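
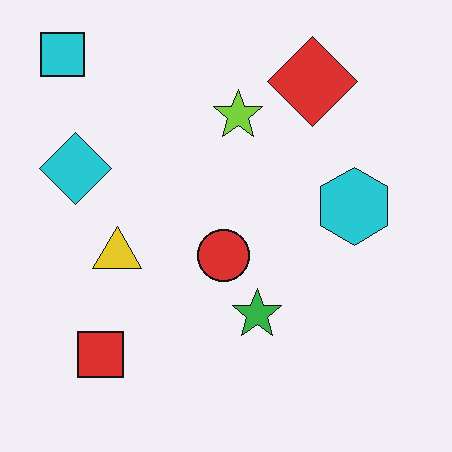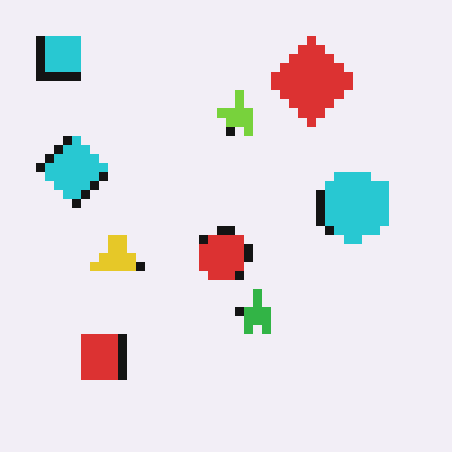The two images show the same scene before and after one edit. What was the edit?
The transformation is: coarsely pixelated.

Shapes are reduced to large square blocks; fine edges and outlines are lost — a downscale-then-upscale (mosaic) effect.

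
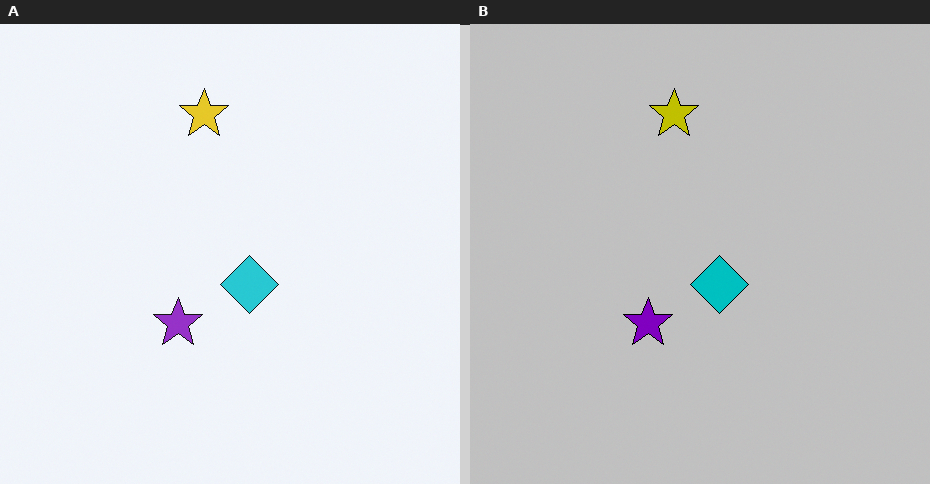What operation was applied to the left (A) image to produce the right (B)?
The image was aggressively posterized.

Each flat color has snapped to a coarser quantized level — most visibly, the near-white background has dropped to a flat grey.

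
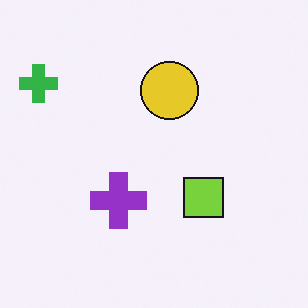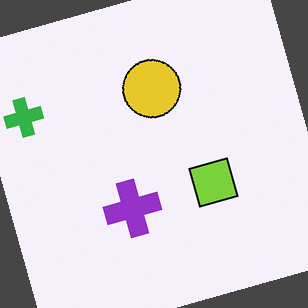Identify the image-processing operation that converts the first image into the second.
The transformation is: rotated counter-clockwise by a clearly visible amount.

Every shape is tilted by the same angle and the image corners show triangular fill wedges — a whole-image rotation by a non-right angle.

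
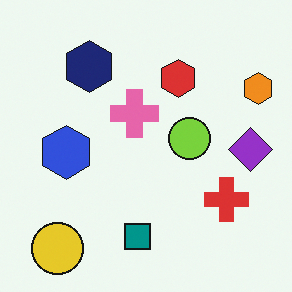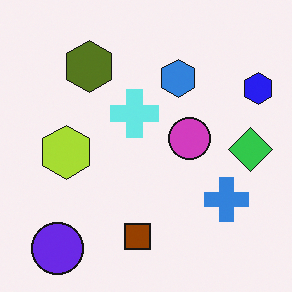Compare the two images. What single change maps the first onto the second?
It was hue-shifted through roughly half the color wheel.

Every shape's color has rotated by the same amount around the hue wheel — a uniform hue shift.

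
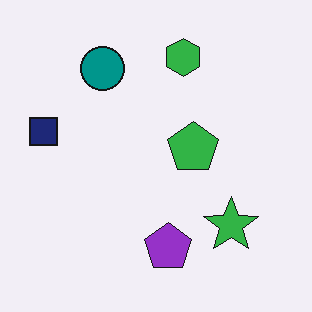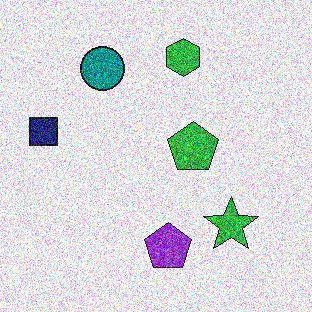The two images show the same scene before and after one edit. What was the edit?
It was degraded with heavy additive noise.

Random speckle covers the whole image, including the flat background.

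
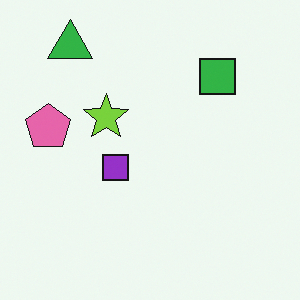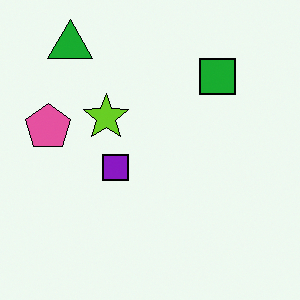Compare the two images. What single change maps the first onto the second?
Given slightly increased contrast.

Tones are pushed away from mid-grey across the whole image — a global contrast change.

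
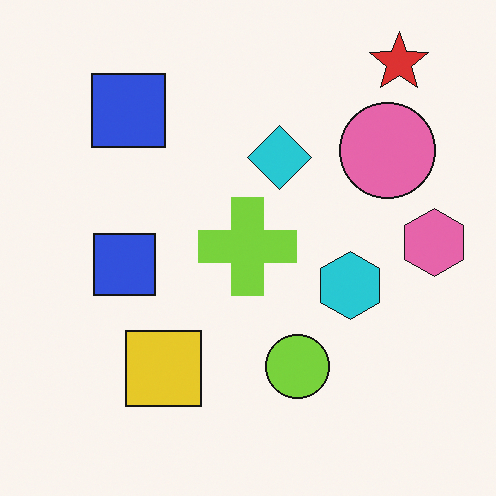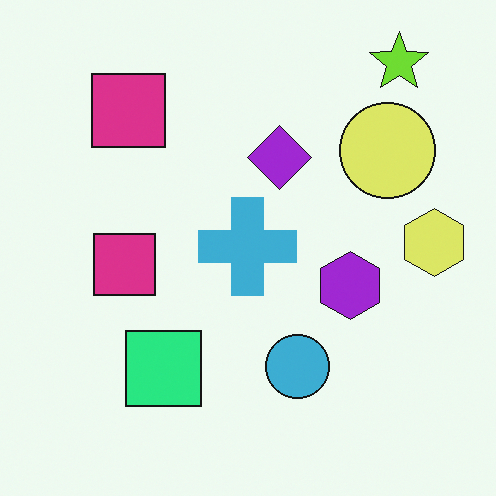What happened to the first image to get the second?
This is the original image hue-shifted through roughly a third of the color wheel.

Every shape's color has rotated by the same amount around the hue wheel — a uniform hue shift.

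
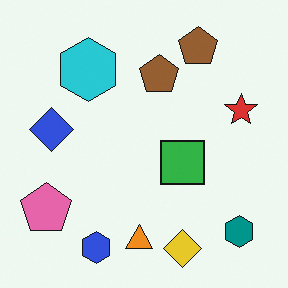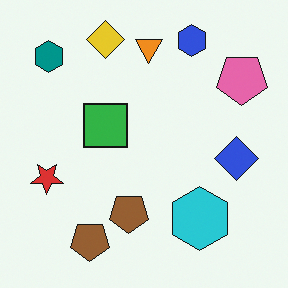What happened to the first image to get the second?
This is the original image rotated 180°.

The teal hexagon sits in the bottom-right of the first image and the top-left of the second — consistent with a whole-image 180° rotation.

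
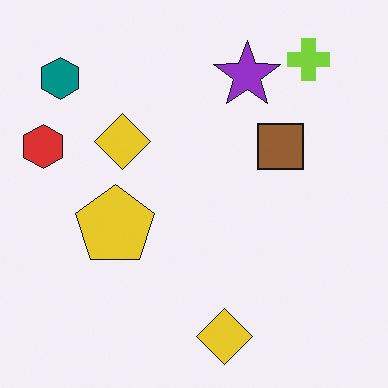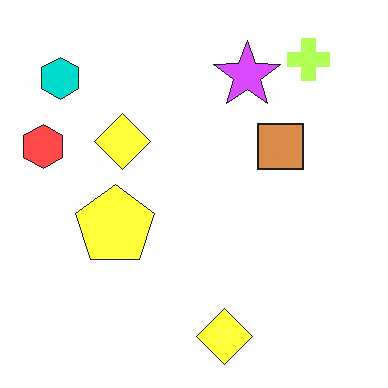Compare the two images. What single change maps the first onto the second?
It was noticeably brightened.

Every pixel — background and shapes alike — is uniformly brightened.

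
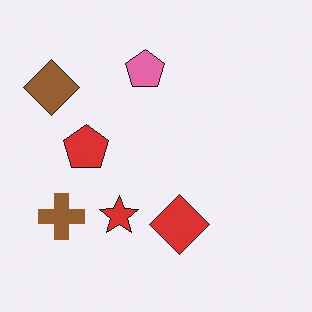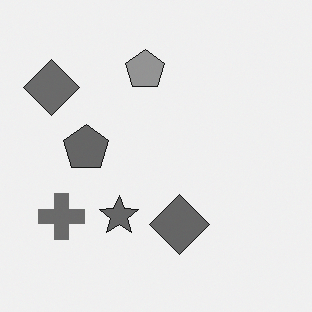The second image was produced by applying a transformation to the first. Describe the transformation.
The second image is the first converted to grayscale.

All color is removed — every shape is now a shade of grey.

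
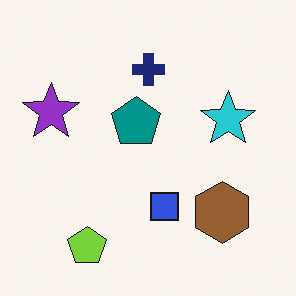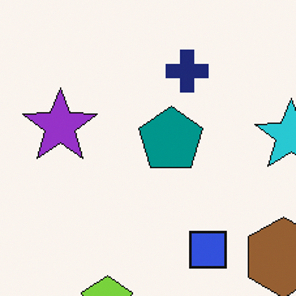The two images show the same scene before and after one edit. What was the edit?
The image was cropped slightly and scaled back up.

The visible shapes are larger and the field of view is narrower; shapes near the original edges may be partly or wholly outside the frame — a crop-and-rescale.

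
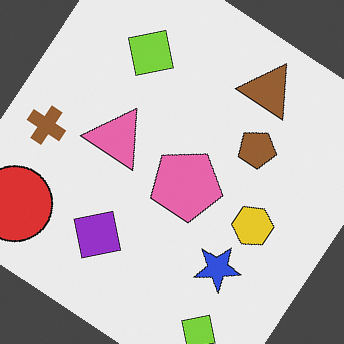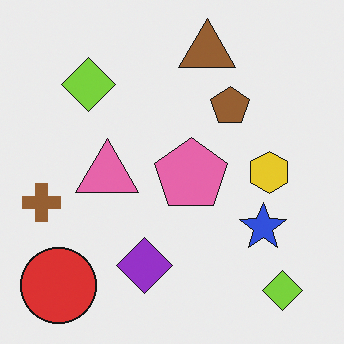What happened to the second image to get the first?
Rotated clockwise by a large amount — several tens of degrees.

Every shape is tilted by the same angle and the image corners show triangular fill wedges — a whole-image rotation by a non-right angle.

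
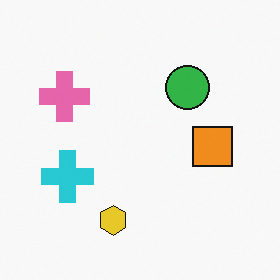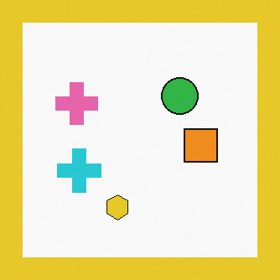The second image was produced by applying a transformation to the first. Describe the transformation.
This is the original image framed with a yellow border.

A solid yellow frame runs around the edge of the second image, with the content slightly shrunk inside it.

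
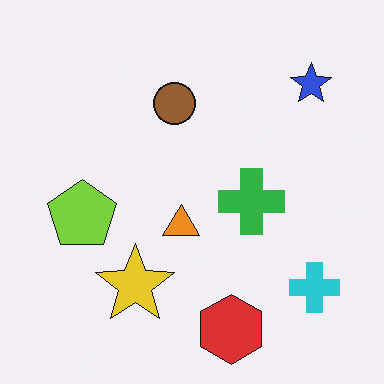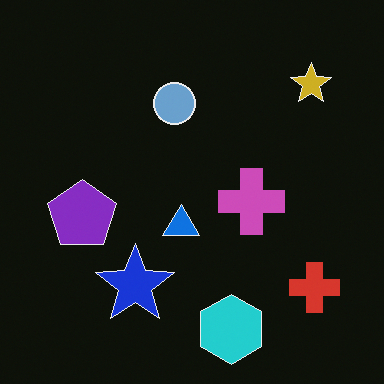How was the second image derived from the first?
The transformation is: color-inverted (negative).

The light background has become dark and every shape's color is its complement — a photographic negative.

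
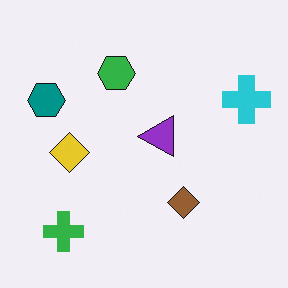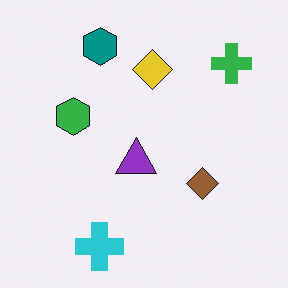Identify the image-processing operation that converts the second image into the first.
The image was transposed (reflected across the top-left ↔ bottom-right diagonal).

Shapes have swapped their row and column positions — what was in the top-right is now in the bottom-left — a diagonal reflection.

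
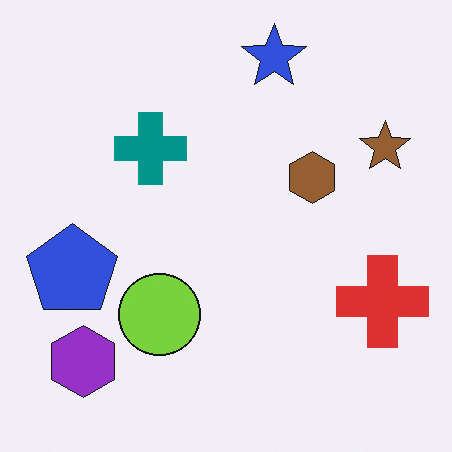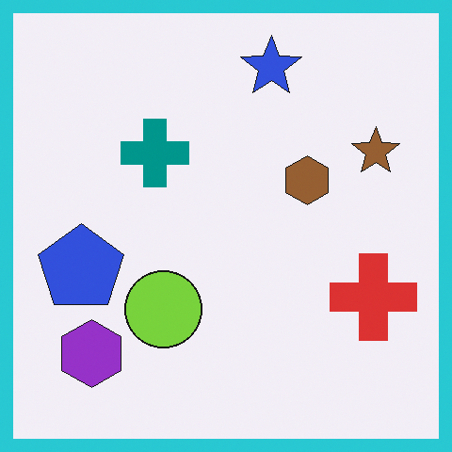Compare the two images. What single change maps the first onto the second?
The image was framed with a cyan border.

A solid cyan frame runs around the edge of the second image, with the content slightly shrunk inside it.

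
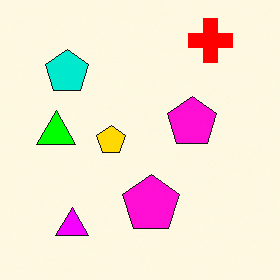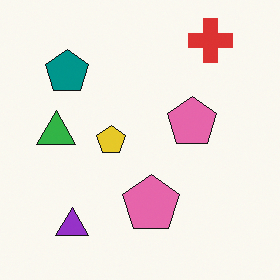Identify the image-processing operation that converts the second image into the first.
Heavily oversaturated.

All colors are more vivid — a global saturation change.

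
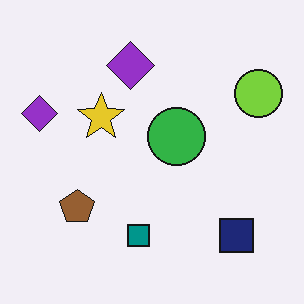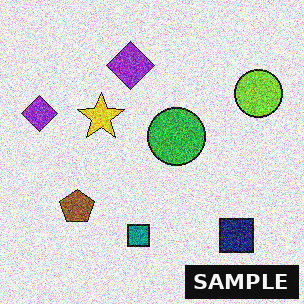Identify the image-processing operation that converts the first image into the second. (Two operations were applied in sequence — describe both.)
Degraded with strong gaussian noise, then watermarked with the text "SAMPLE" in the lower-right corner.

Random speckle covers the whole image, including the flat background. A dark label reading "SAMPLE" appears in the lower-right corner.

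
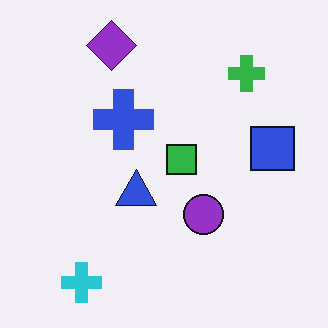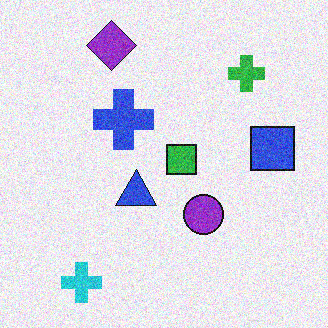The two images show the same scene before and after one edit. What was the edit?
It was degraded with moderate additive noise.

Random speckle covers the whole image, including the flat background.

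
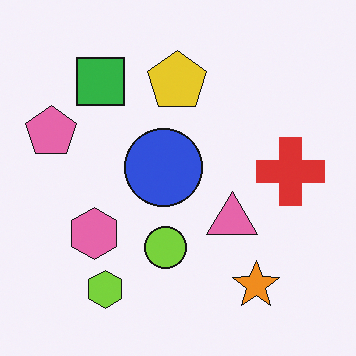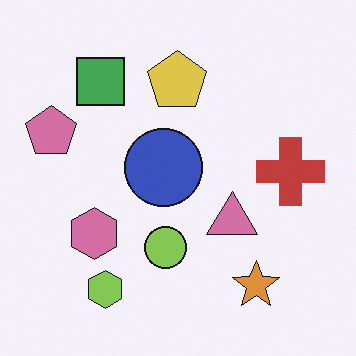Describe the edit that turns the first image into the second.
The transformation is: slightly desaturated.

All colors are more muted and greyish — a global saturation change.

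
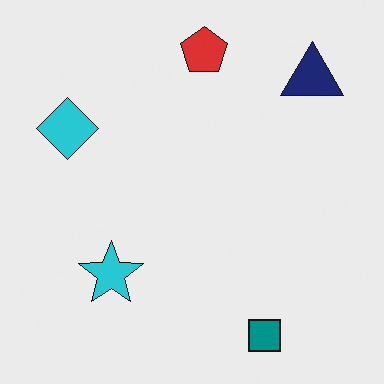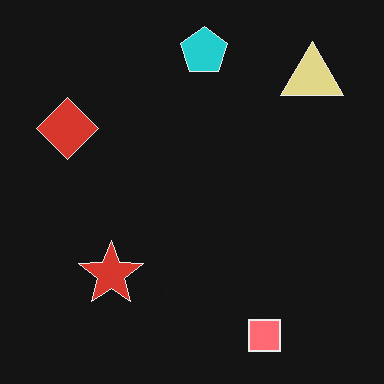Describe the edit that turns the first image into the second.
It was color-inverted (negative).

The light background has become dark and every shape's color is its complement — a photographic negative.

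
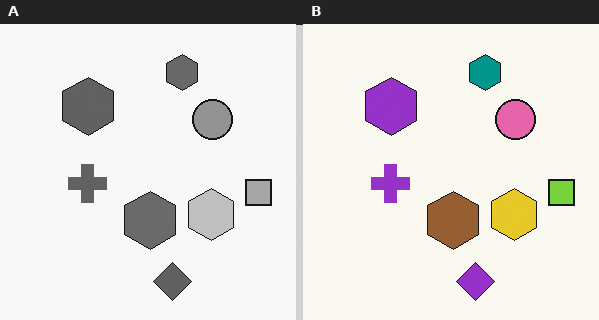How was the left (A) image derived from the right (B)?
The left (A) image is the right (B) converted to grayscale.

All color is removed — every shape is now a shade of grey.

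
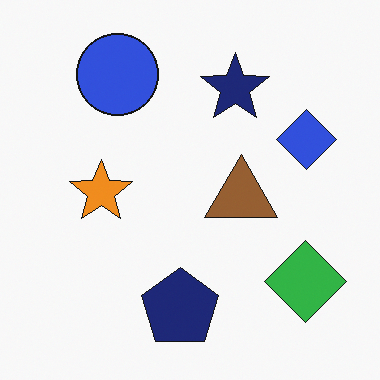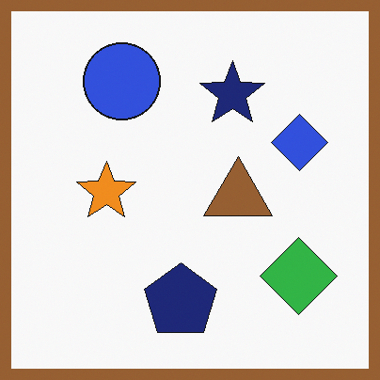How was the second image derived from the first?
The second image is the first framed with a brown border.

A solid brown frame runs around the edge of the second image, with the content slightly shrunk inside it.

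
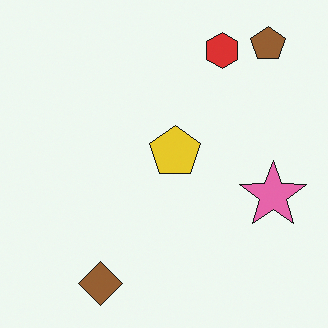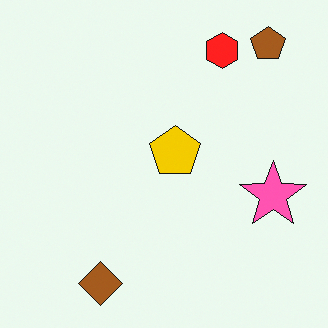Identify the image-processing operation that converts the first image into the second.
The second image is the first slightly oversaturated.

All colors are more vivid — a global saturation change.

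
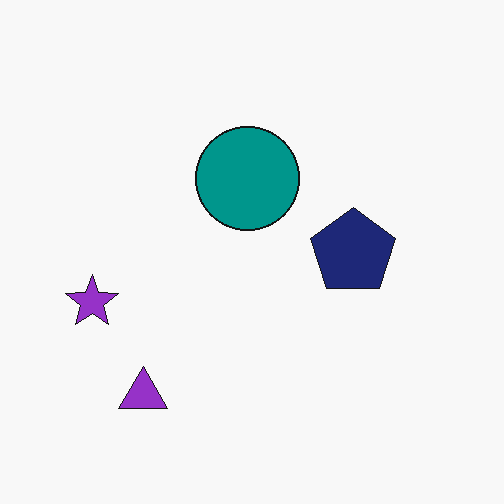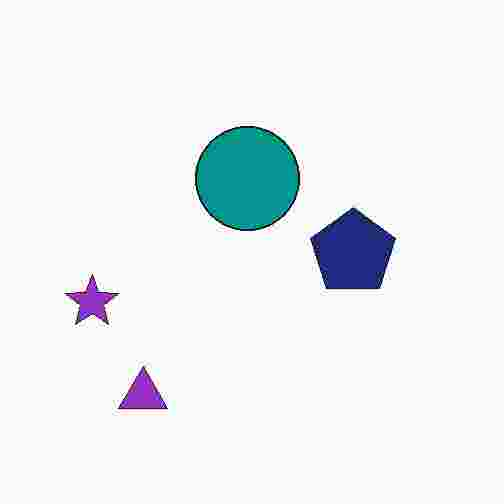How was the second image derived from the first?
Heavily JPEG-compressed with obvious blocking artifacts.

Blocky 8×8 compression artifacts appear around shape edges and the flat background shows ringing — characteristic JPEG degradation.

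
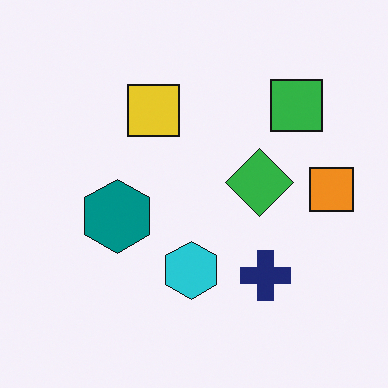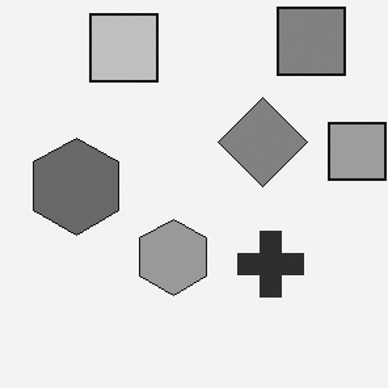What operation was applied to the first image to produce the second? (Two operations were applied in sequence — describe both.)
The image was converted to grayscale, then cropped slightly and scaled back up.

All color is removed — every shape is now a shade of grey. The visible shapes are larger and the field of view is narrower; shapes near the original edges may be partly or wholly outside the frame — a crop-and-rescale.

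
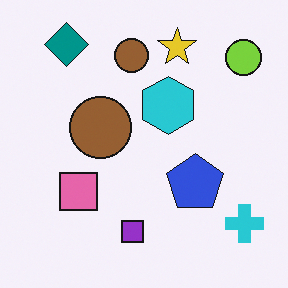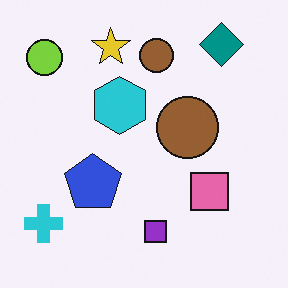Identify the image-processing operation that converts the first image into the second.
The second image is the first flipped horizontally (left ↔ right).

The cyan cross is in the bottom-right of the first image and the bottom-left of the second — shapes on opposite sides of the vertical midline have swapped in a mirror flip.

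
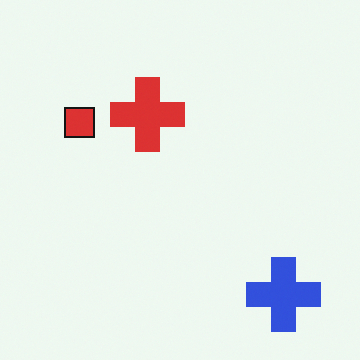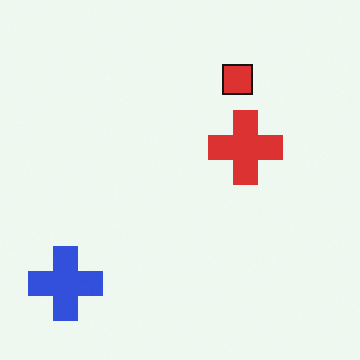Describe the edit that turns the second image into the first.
It was rotated 90° counter-clockwise.

The blue cross sits in the bottom-left of the second image and the bottom-right of the first — consistent with a whole-image 90° counter-clockwise rotation.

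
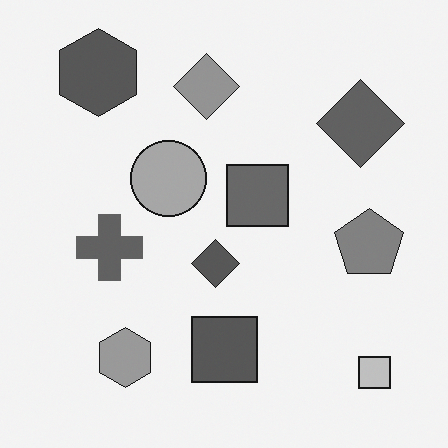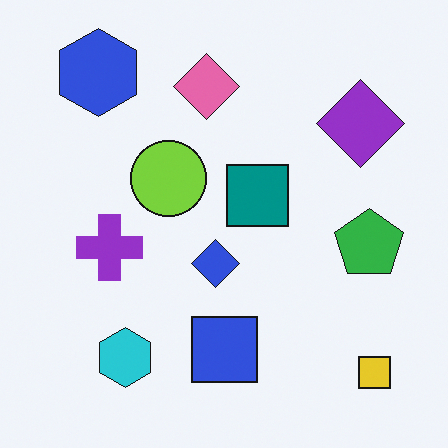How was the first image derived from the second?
Converted to grayscale.

All color is removed — every shape is now a shade of grey.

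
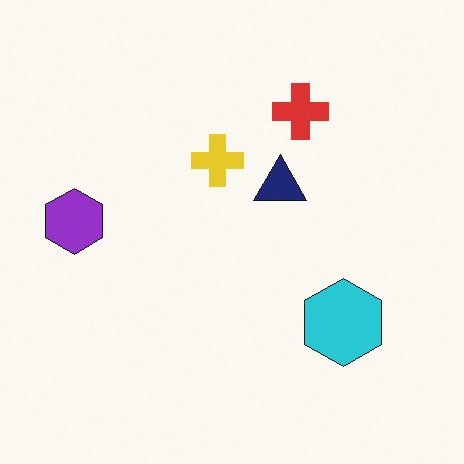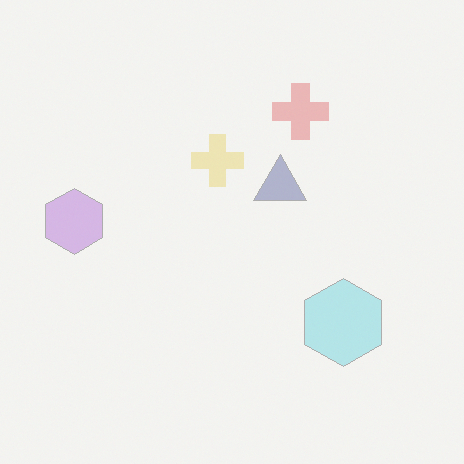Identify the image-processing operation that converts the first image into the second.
It was washed out (contrast reduced).

Tones are pushed toward mid-grey across the whole image — a global contrast change.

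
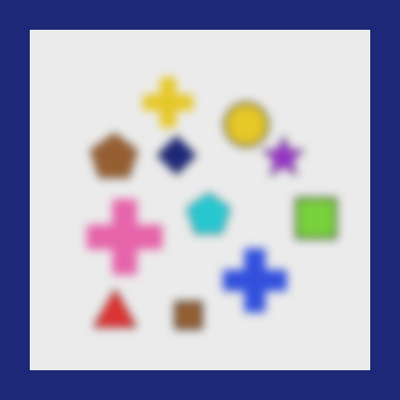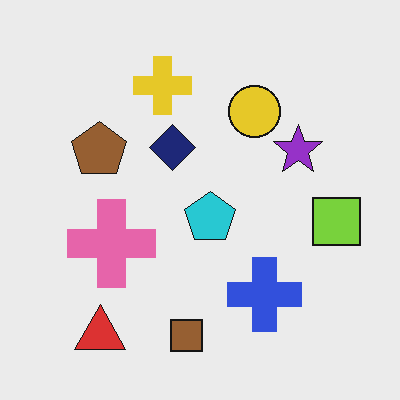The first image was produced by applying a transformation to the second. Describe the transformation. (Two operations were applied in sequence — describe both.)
The image was strongly gaussian-blurred, then framed with a navy border.

Shape edges and outlines are uniformly softened across the whole image. A solid navy frame runs around the edge of the first image, with the content slightly shrunk inside it.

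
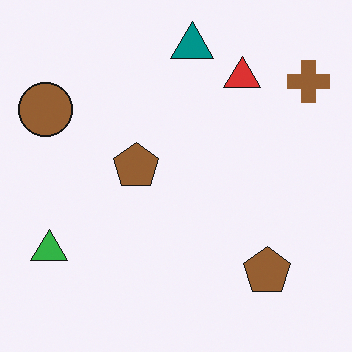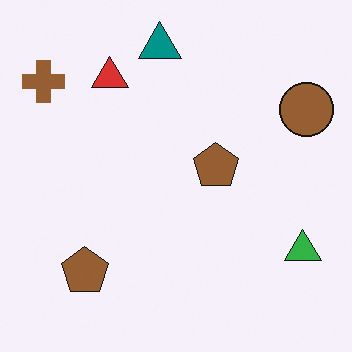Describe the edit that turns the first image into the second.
The second image is the first flipped horizontally (left ↔ right).

The brown cross is in the top-right of the first image and the top-left of the second — shapes on opposite sides of the vertical midline have swapped in a mirror flip.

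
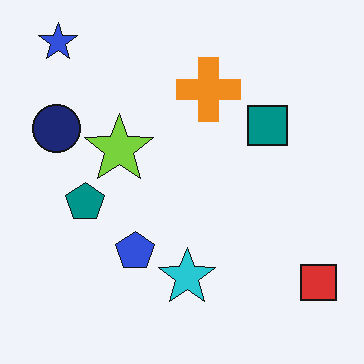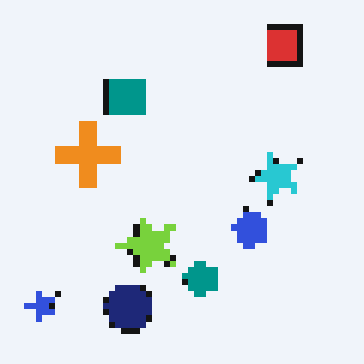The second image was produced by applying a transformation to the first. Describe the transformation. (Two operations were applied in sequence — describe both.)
The transformation is: pixelated into visible square blocks, then rotated 90° counter-clockwise.

Shapes are reduced to large square blocks; fine edges and outlines are lost — a downscale-then-upscale (mosaic) effect. The blue star sits in the top-left of the first image and the bottom-left of the second — consistent with a whole-image 90° counter-clockwise rotation.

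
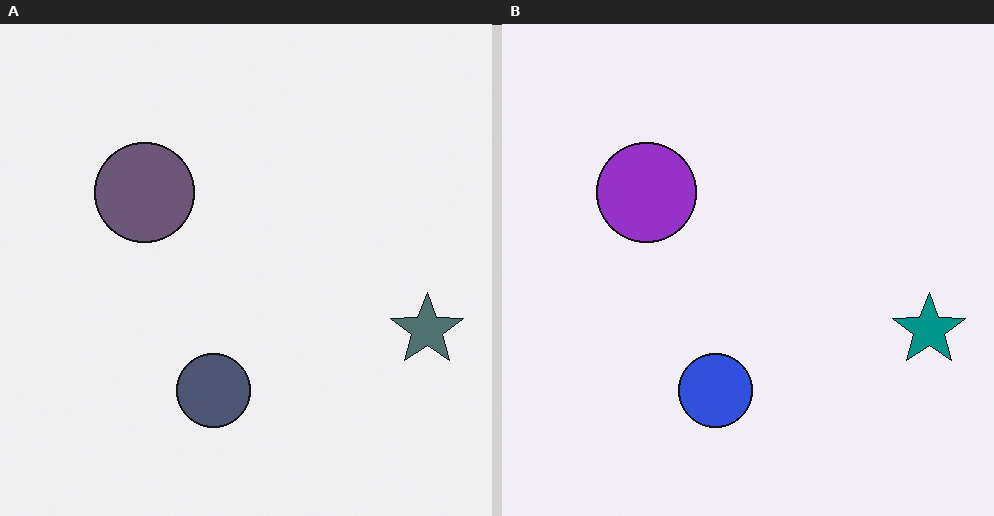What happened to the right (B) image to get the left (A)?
This is the original image heavily desaturated.

All colors are more muted and greyish — a global saturation change.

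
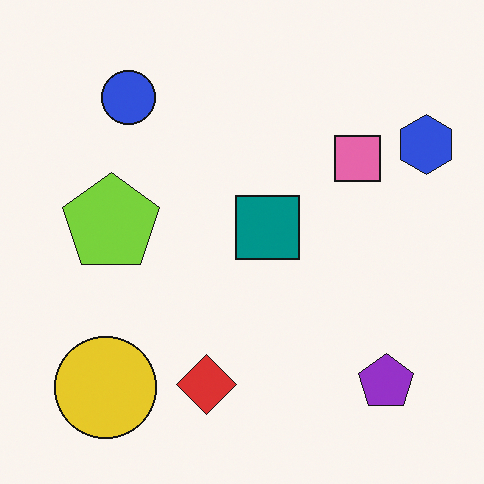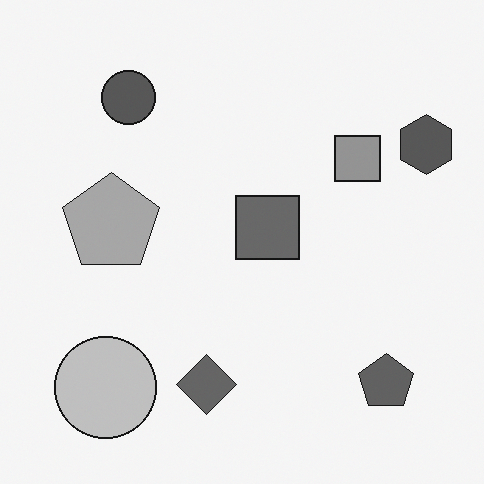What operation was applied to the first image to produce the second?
The second image is the first converted to grayscale.

All color is removed — every shape is now a shade of grey.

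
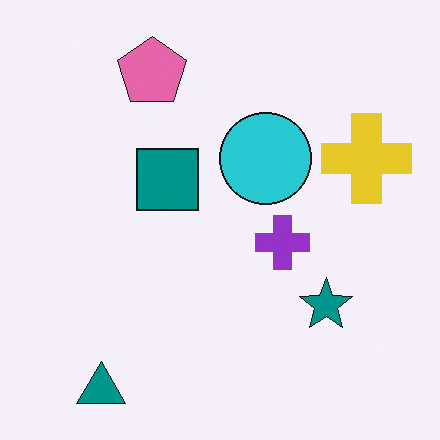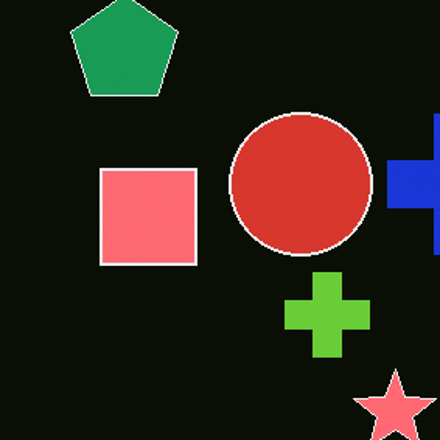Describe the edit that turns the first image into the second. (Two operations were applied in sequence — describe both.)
It was cropped to a modestly smaller region and rescaled, then color-inverted (negative).

The visible shapes are larger and the field of view is narrower; shapes near the original edges may be partly or wholly outside the frame — a crop-and-rescale. The light background has become dark and every shape's color is its complement — a photographic negative.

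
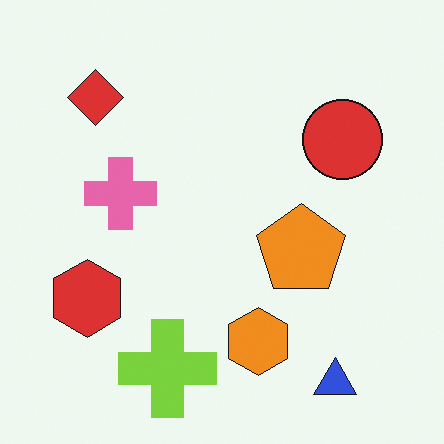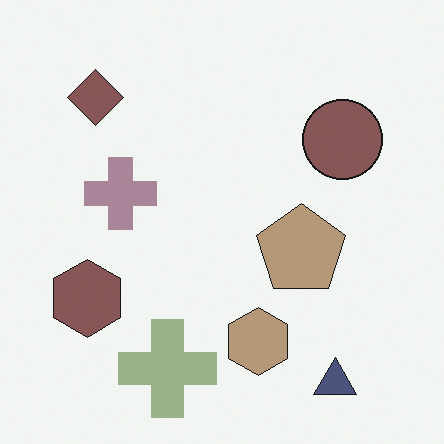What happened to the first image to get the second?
It was made much more muted (saturation change).

All colors are more muted and greyish — a global saturation change.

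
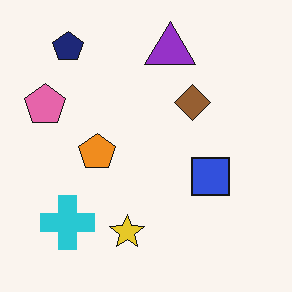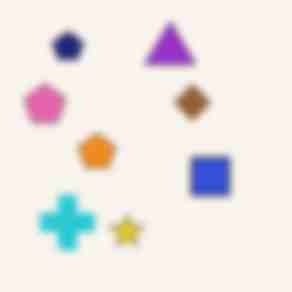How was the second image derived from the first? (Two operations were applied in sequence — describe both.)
The image was noticeably gaussian-blurred, then heavily JPEG-compressed with obvious blocking artifacts.

Shape edges and outlines are uniformly softened across the whole image. Blocky 8×8 compression artifacts appear around shape edges and the flat background shows ringing — characteristic JPEG degradation.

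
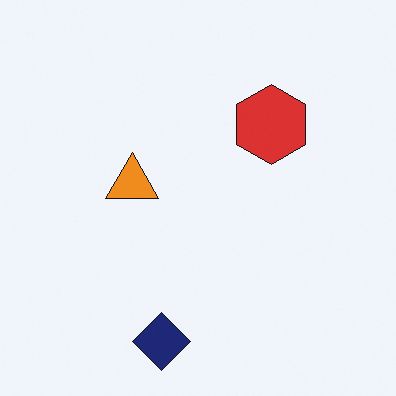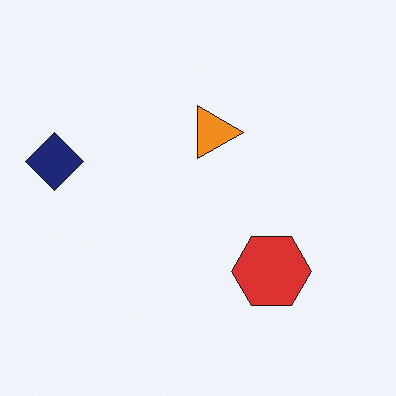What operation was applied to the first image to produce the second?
Rotated 90° clockwise.

The navy diamond sits in the bottom of the first image and the left of the second — consistent with a whole-image 90° clockwise rotation.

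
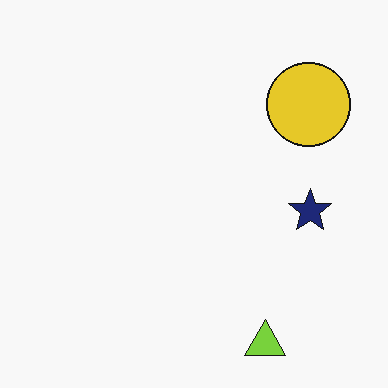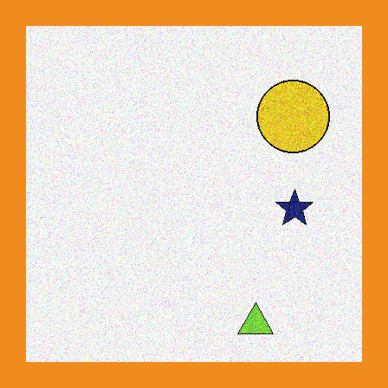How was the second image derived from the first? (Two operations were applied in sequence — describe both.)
The image was degraded with visible gaussian noise, then framed with a orange border.

Random speckle covers the whole image, including the flat background. A solid orange frame runs around the edge of the second image, with the content slightly shrunk inside it.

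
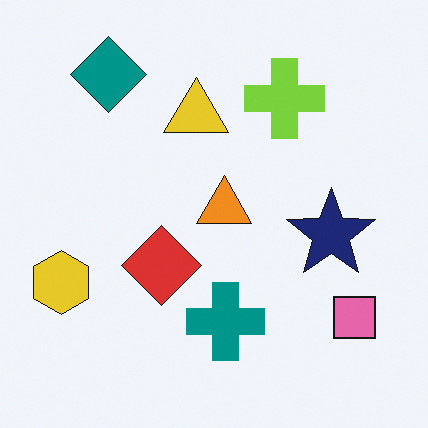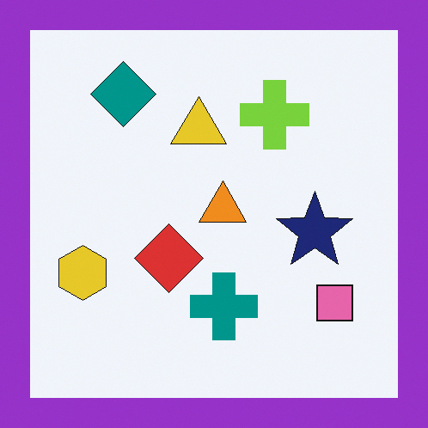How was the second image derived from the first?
Framed with a purple border.

A solid purple frame runs around the edge of the second image, with the content slightly shrunk inside it.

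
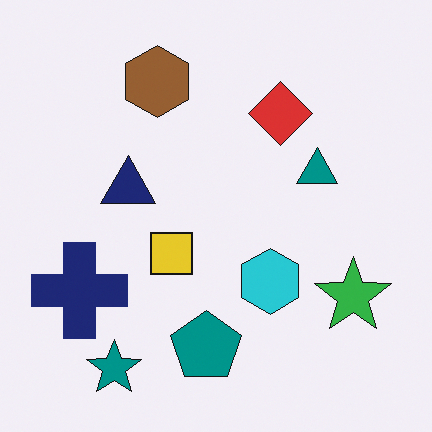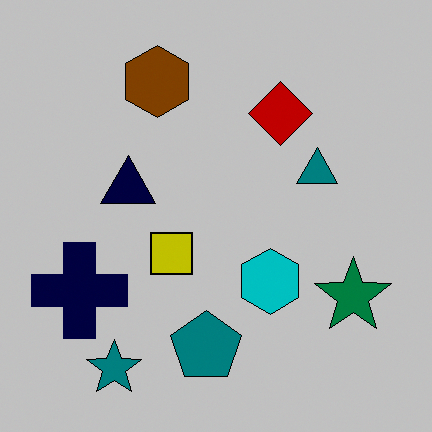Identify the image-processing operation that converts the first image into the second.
The image was aggressively posterized.

Each flat color has snapped to a coarser quantized level — most visibly, the near-white background has dropped to a flat grey.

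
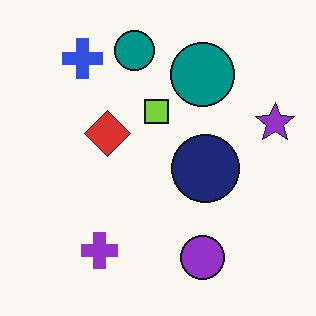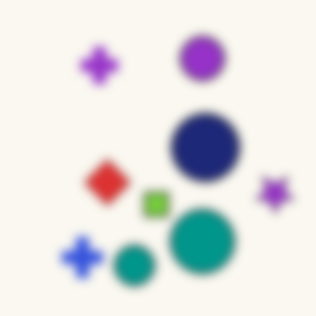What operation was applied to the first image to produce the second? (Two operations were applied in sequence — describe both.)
Strongly gaussian-blurred, then flipped vertically (top ↔ bottom).

Shape edges and outlines are uniformly softened across the whole image. The blue cross is in the top-left of the first image and the bottom-left of the second — shapes on opposite sides of the horizontal midline have swapped in a mirror flip.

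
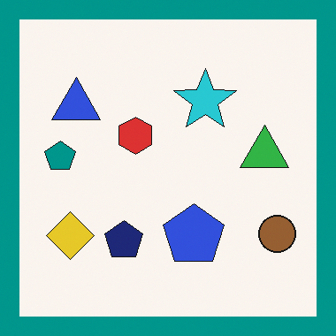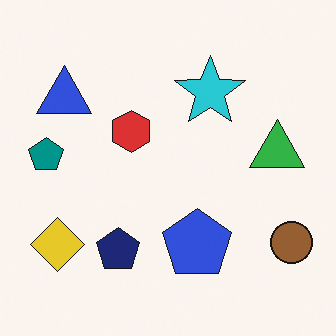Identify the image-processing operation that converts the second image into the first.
This is the original image framed with a teal border.

A solid teal frame runs around the edge of the first image, with the content slightly shrunk inside it.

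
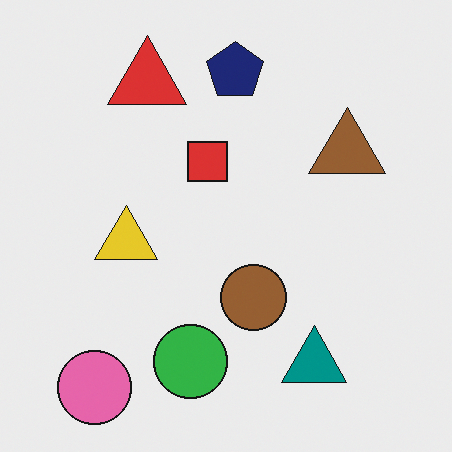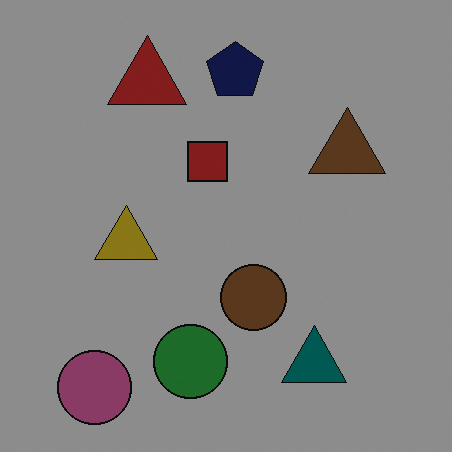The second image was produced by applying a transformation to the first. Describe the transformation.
It was substantially darkened.

Every pixel — background and shapes alike — is uniformly darkened.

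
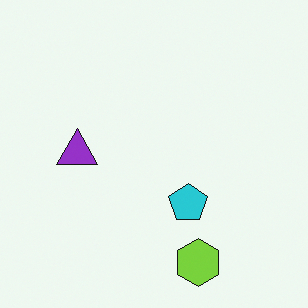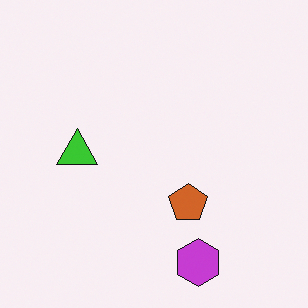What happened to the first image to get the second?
This is the original image hue-shifted by a large amount.

Every shape's color has rotated by the same amount around the hue wheel — a uniform hue shift.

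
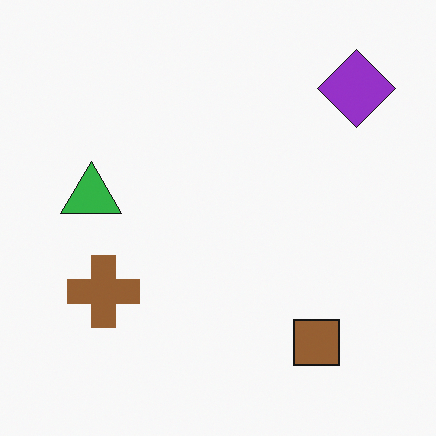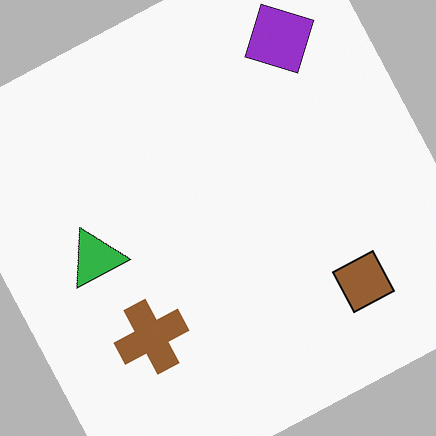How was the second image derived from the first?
The transformation is: rotated counter-clockwise by a moderate amount.

Every shape is tilted by the same angle and the image corners show triangular fill wedges — a whole-image rotation by a non-right angle.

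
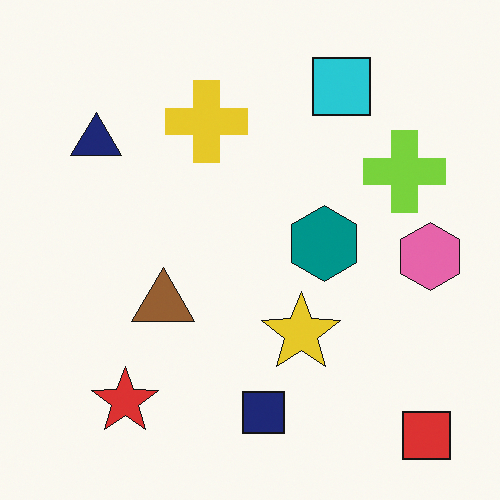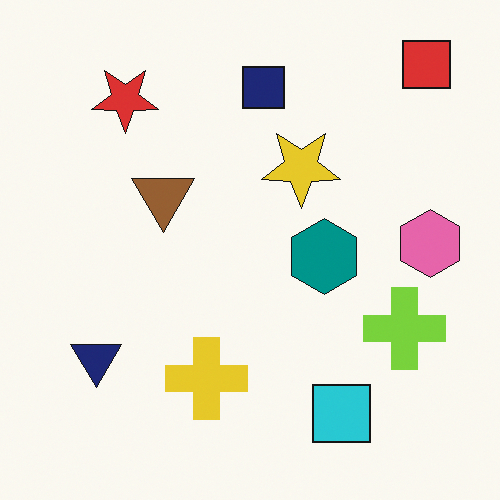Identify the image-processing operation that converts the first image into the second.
The second image is the first flipped vertically (top ↔ bottom).

The red square is in the bottom-right of the first image and the top-right of the second — shapes on opposite sides of the horizontal midline have swapped in a mirror flip.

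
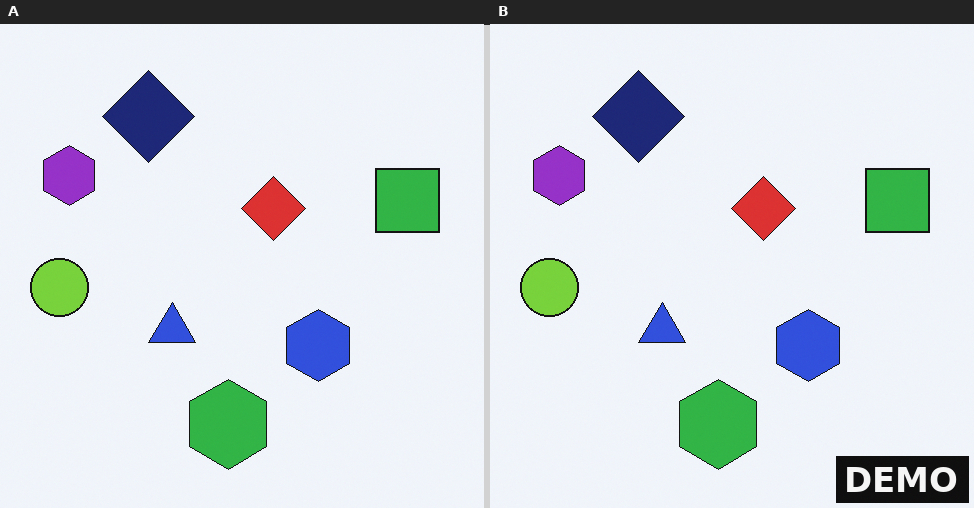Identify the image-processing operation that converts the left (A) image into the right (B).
It was watermarked with the text "DEMO" in the lower-right corner.

A dark label reading "DEMO" appears in the lower-right corner.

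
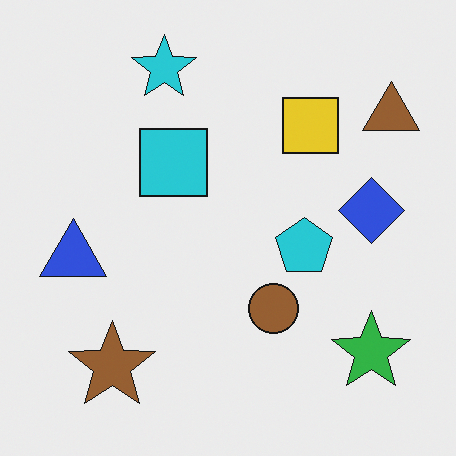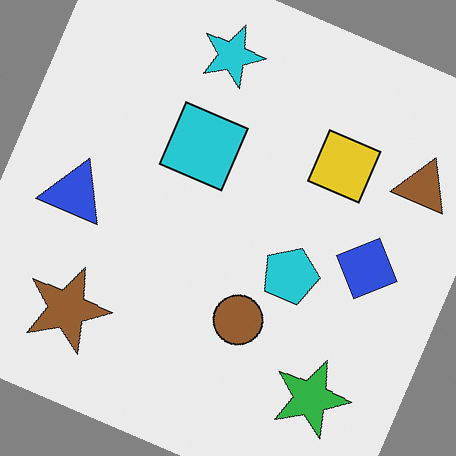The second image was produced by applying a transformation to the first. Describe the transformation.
It was rotated clockwise by a clearly visible amount.

Every shape is tilted by the same angle and the image corners show triangular fill wedges — a whole-image rotation by a non-right angle.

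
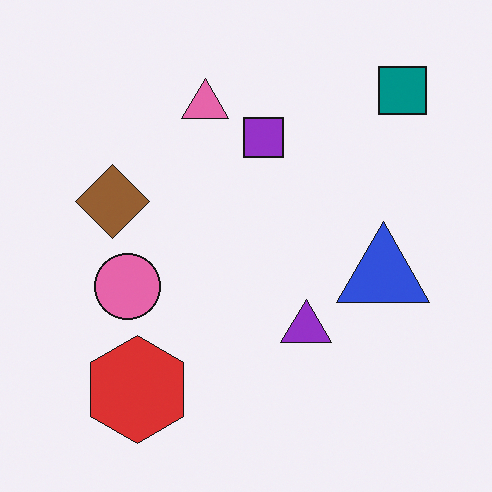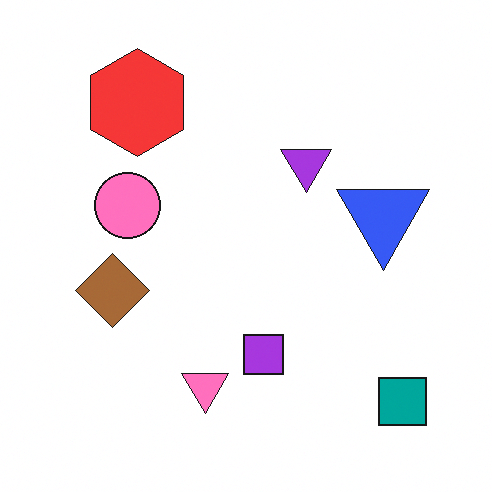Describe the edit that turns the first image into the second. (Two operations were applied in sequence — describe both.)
The second image is the first brightened a little, then flipped vertically (top ↔ bottom).

Every pixel — background and shapes alike — is uniformly brightened. The teal square is in the top-right of the first image and the bottom-right of the second — shapes on opposite sides of the horizontal midline have swapped in a mirror flip.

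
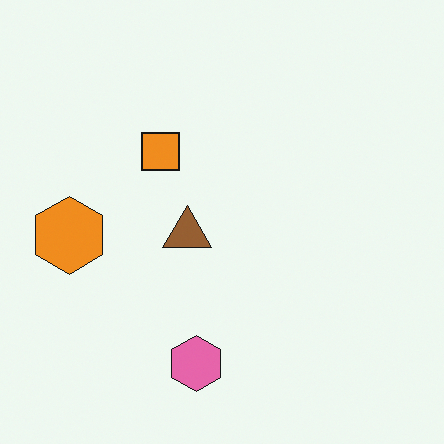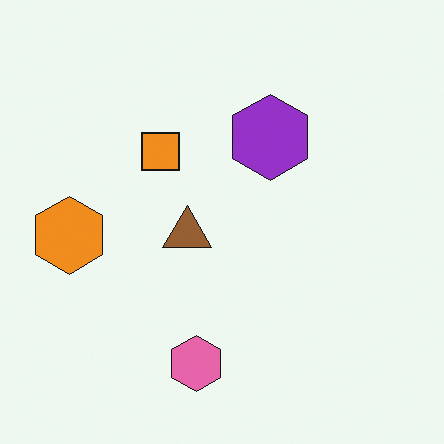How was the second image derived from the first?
The image was overlaid with an additional purple hexagon.

A purple hexagon appears in the second image that is absent from the first.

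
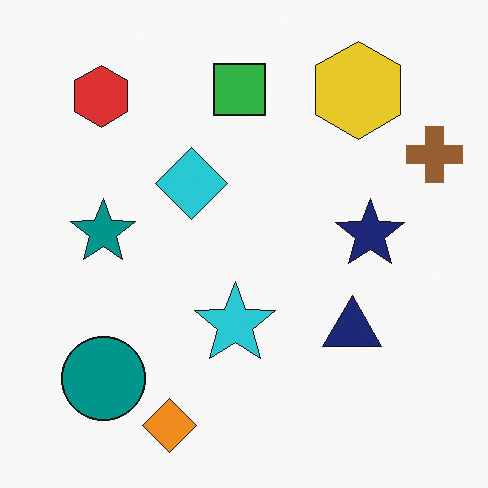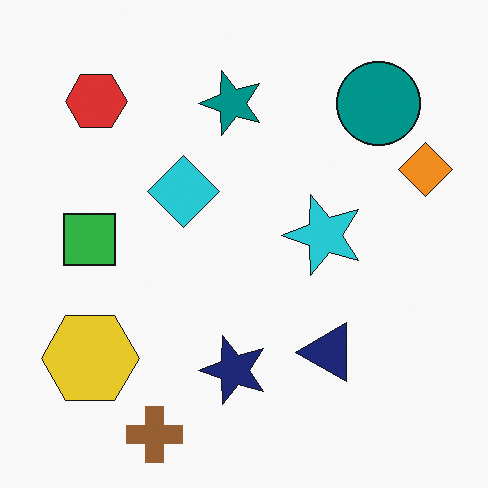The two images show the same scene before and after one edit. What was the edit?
The transformation is: transposed (reflected across the top-left ↔ bottom-right diagonal).

Shapes have swapped their row and column positions — what was in the top-right is now in the bottom-left — a diagonal reflection.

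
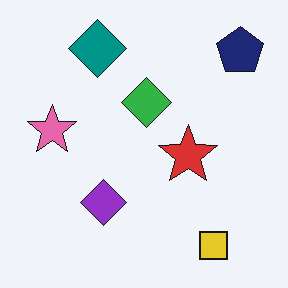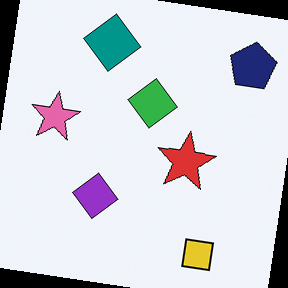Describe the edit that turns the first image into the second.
The transformation is: rotated clockwise by a small amount.

Every shape is tilted by the same angle and the image corners show triangular fill wedges — a whole-image rotation by a non-right angle.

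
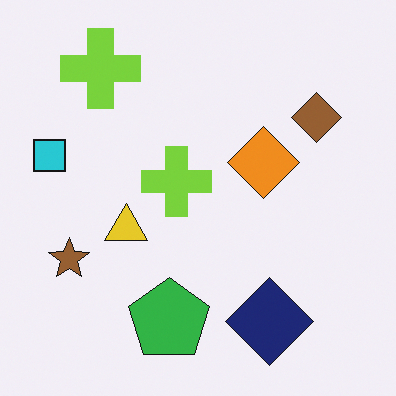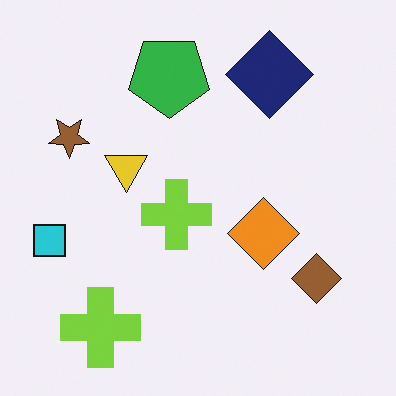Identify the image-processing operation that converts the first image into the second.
This is the original image flipped vertically (top ↔ bottom).

The navy diamond is in the bottom-right of the first image and the top-right of the second — shapes on opposite sides of the horizontal midline have swapped in a mirror flip.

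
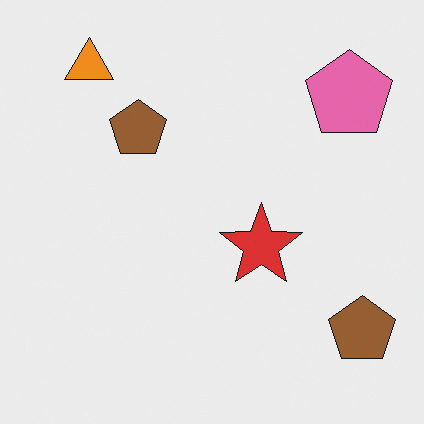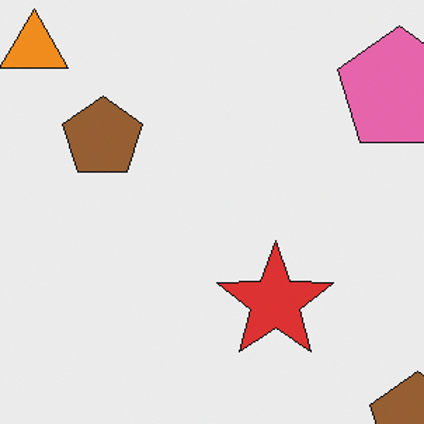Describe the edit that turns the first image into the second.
Cropped to a modestly smaller region and rescaled.

The visible shapes are larger and the field of view is narrower; shapes near the original edges may be partly or wholly outside the frame — a crop-and-rescale.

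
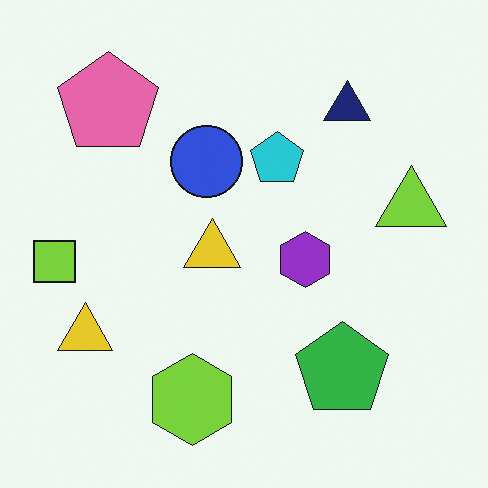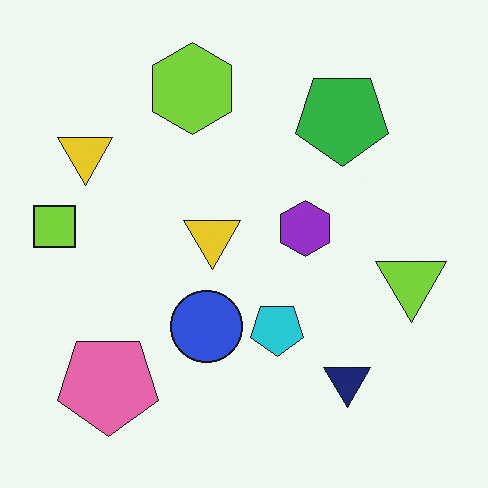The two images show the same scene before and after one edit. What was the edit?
The second image is the first flipped vertically (top ↔ bottom).

The lime hexagon is in the bottom of the first image and the top of the second — shapes on opposite sides of the horizontal midline have swapped in a mirror flip.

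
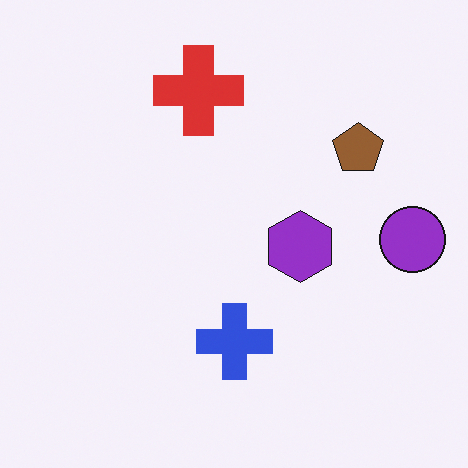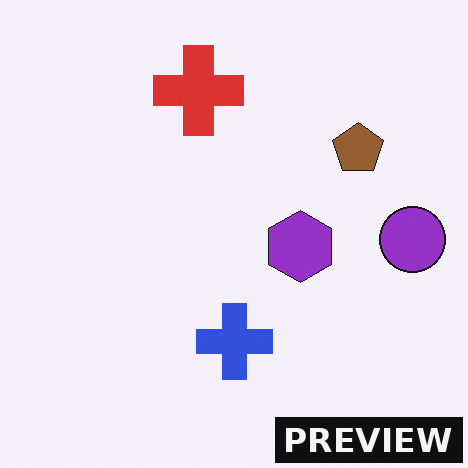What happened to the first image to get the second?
The second image is the first watermarked with the text "PREVIEW" in the lower-right corner.

A dark label reading "PREVIEW" appears in the lower-right corner.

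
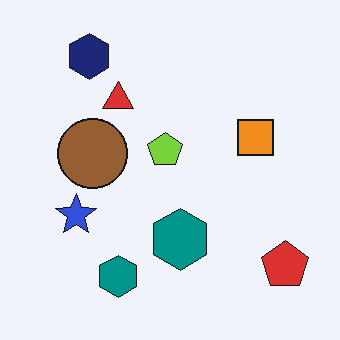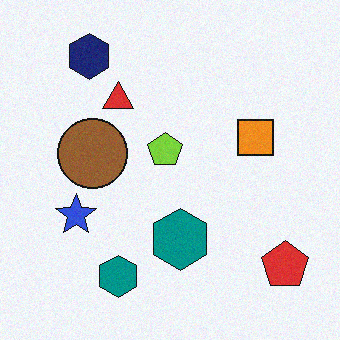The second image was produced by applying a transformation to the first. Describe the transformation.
The transformation is: degraded with light additive noise.

Random speckle covers the whole image, including the flat background.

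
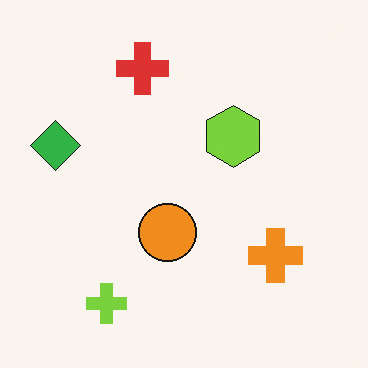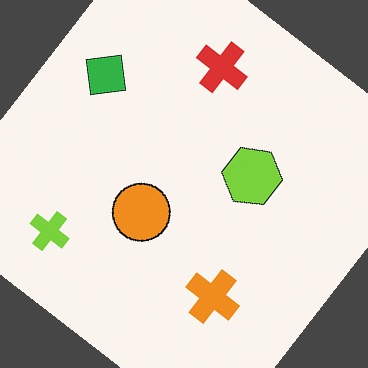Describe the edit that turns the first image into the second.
The second image is the first rotated clockwise by a large amount — several tens of degrees.

Every shape is tilted by the same angle and the image corners show triangular fill wedges — a whole-image rotation by a non-right angle.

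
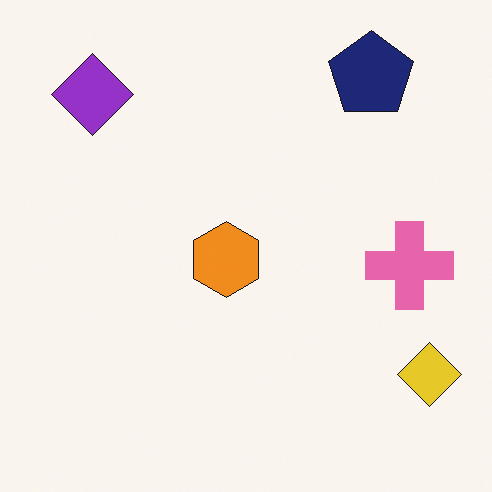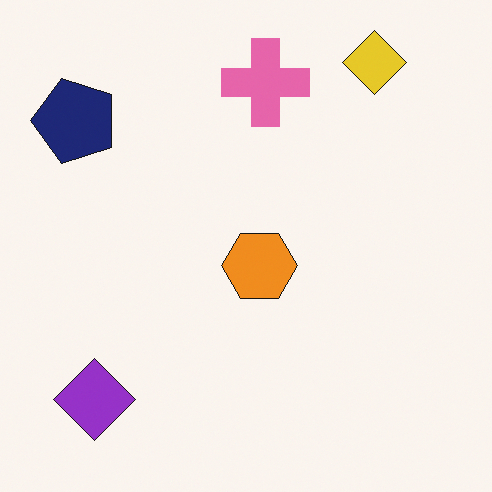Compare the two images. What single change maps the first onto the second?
This is the original image rotated 90° counter-clockwise.

The yellow diamond sits in the bottom-right of the first image and the top-right of the second — consistent with a whole-image 90° counter-clockwise rotation.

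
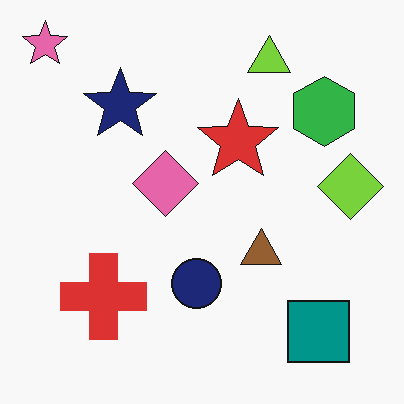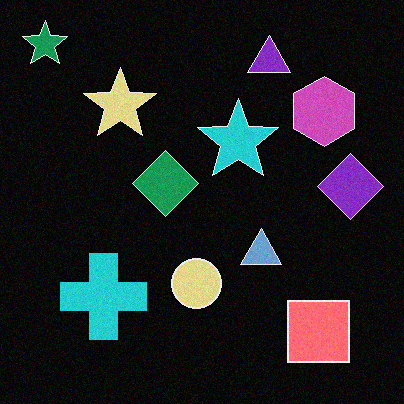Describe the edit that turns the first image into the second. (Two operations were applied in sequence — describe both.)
The second image is the first degraded with subtle gaussian noise, then color-inverted (negative).

Random speckle covers the whole image, including the flat background. The light background has become dark and every shape's color is its complement — a photographic negative.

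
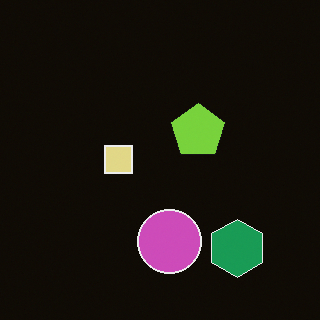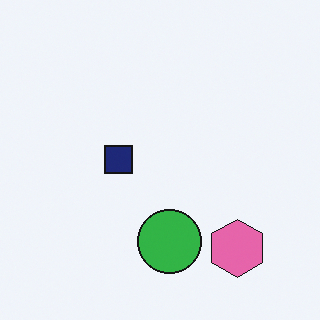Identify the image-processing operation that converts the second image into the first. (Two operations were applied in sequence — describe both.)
The transformation is: color-inverted (negative), then overlaid with an additional lime pentagon.

The light background has become dark and every shape's color is its complement — a photographic negative. A lime pentagon appears in the first image that is absent from the second.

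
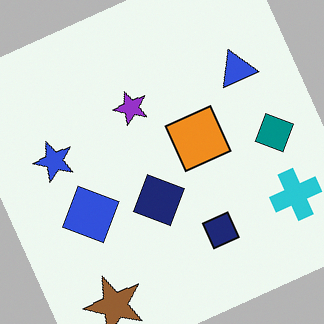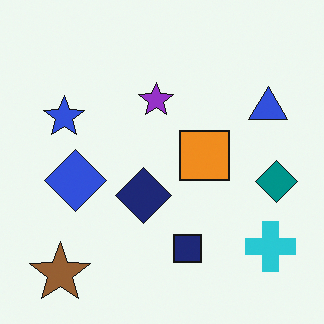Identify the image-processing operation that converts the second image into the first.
This is the original image rotated counter-clockwise by a clearly visible amount.

Every shape is tilted by the same angle and the image corners show triangular fill wedges — a whole-image rotation by a non-right angle.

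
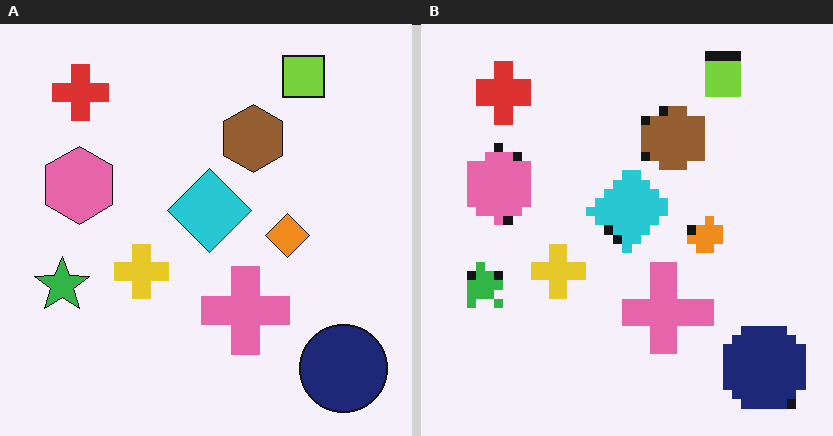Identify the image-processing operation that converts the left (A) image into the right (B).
The image was coarsely pixelated.

Shapes are reduced to large square blocks; fine edges and outlines are lost — a downscale-then-upscale (mosaic) effect.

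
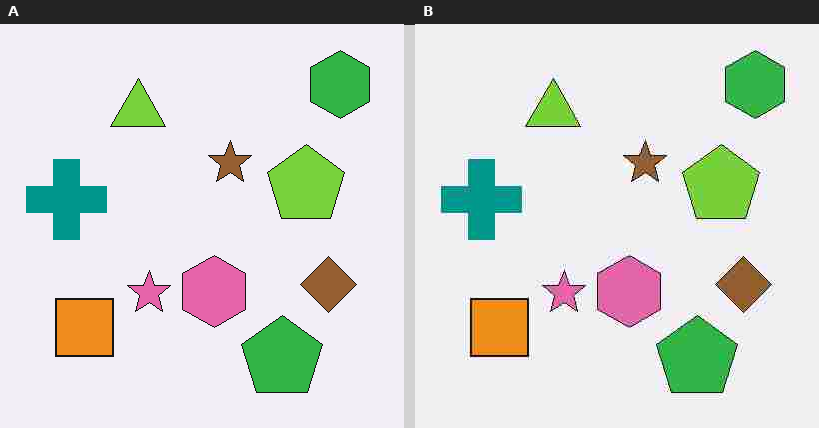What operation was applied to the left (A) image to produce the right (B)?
The image was heavily JPEG-compressed with obvious blocking artifacts.

Blocky 8×8 compression artifacts appear around shape edges and the flat background shows ringing — characteristic JPEG degradation.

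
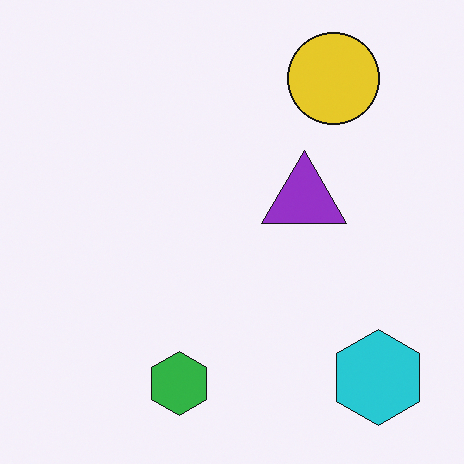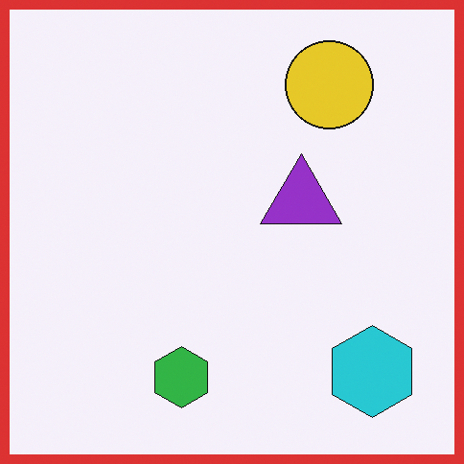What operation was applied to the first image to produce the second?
Framed with a red border.

A solid red frame runs around the edge of the second image, with the content slightly shrunk inside it.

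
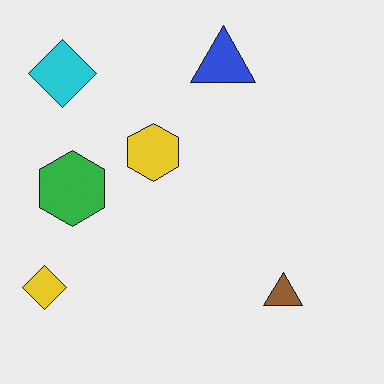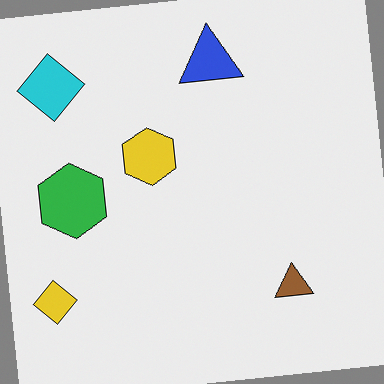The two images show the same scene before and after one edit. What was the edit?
The image was rotated counter-clockwise by a small amount.

Every shape is tilted by the same angle and the image corners show triangular fill wedges — a whole-image rotation by a non-right angle.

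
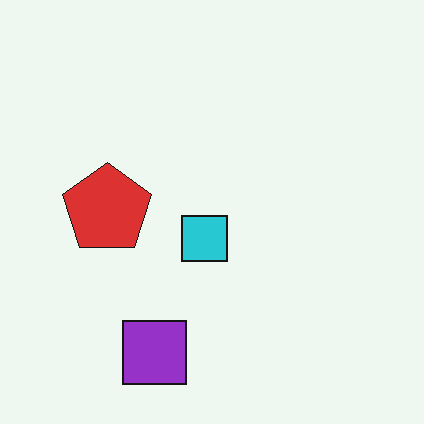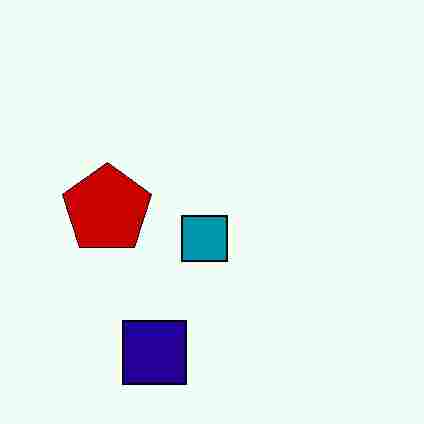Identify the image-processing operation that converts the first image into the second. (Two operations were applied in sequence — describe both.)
This is the original image given much higher contrast, then degraded with heavy JPEG compression.

Tones are pushed away from mid-grey across the whole image — a global contrast change. Blocky 8×8 compression artifacts appear around shape edges and the flat background shows ringing — characteristic JPEG degradation.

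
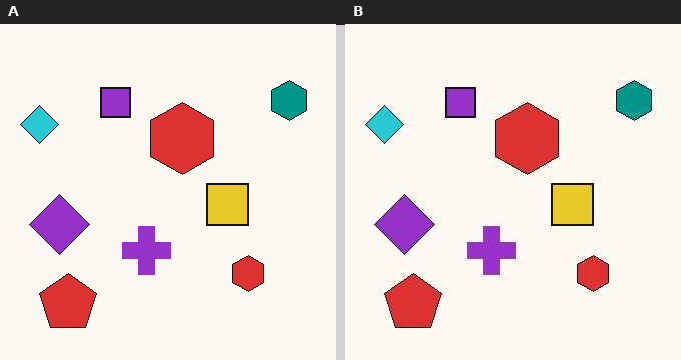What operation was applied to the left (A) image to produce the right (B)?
Given moderate JPEG compression.

Blocky 8×8 compression artifacts appear around shape edges and the flat background shows ringing — characteristic JPEG degradation.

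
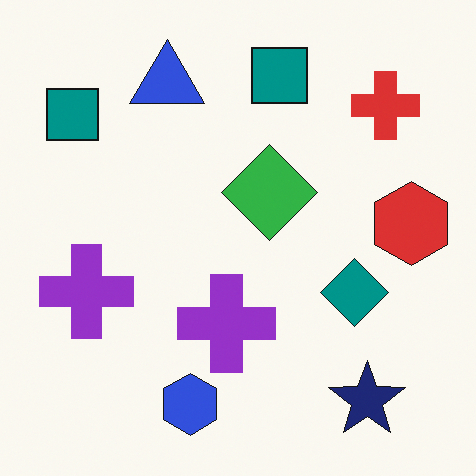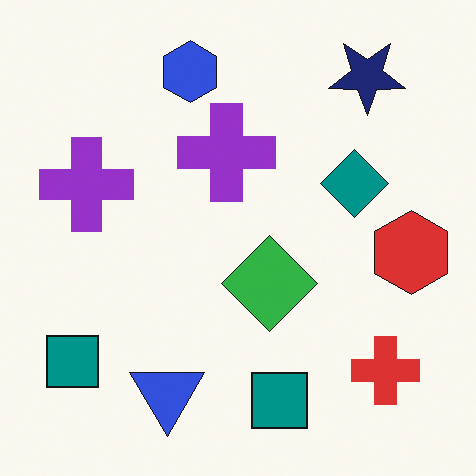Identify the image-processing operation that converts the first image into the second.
The second image is the first flipped vertically (top ↔ bottom).

The blue hexagon is in the bottom of the first image and the top of the second — shapes on opposite sides of the horizontal midline have swapped in a mirror flip.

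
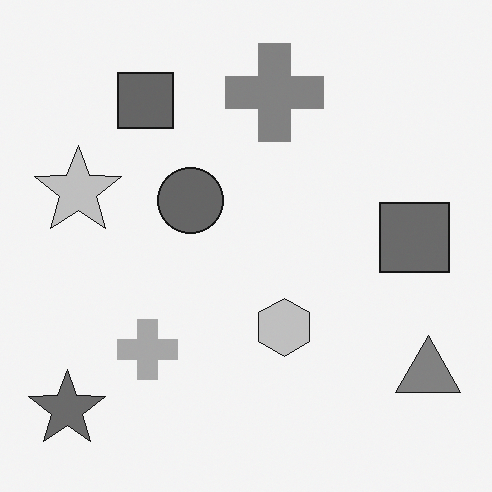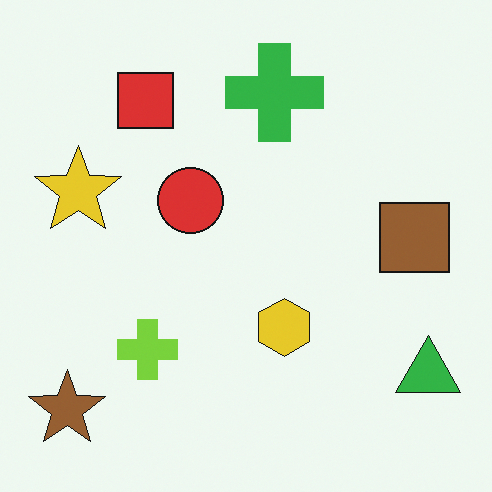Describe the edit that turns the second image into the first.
It was converted to grayscale.

All color is removed — every shape is now a shade of grey.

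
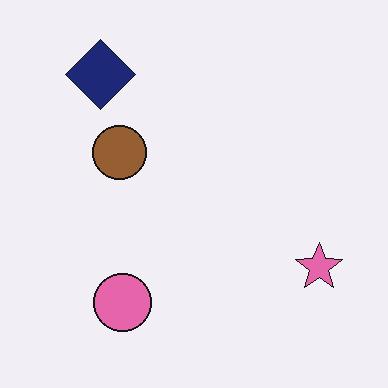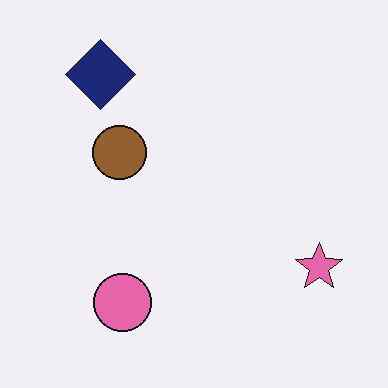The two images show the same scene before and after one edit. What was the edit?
Given moderate JPEG compression.

Blocky 8×8 compression artifacts appear around shape edges and the flat background shows ringing — characteristic JPEG degradation.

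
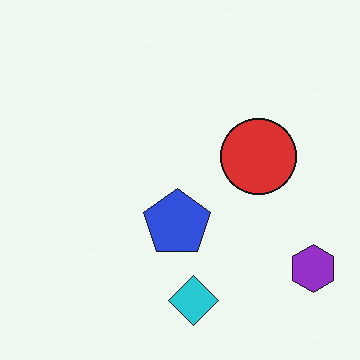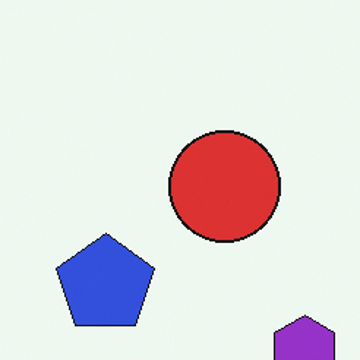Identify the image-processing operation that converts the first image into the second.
This is the original image cropped to a modestly smaller region and rescaled.

The visible shapes are larger and the field of view is narrower; shapes near the original edges may be partly or wholly outside the frame — a crop-and-rescale.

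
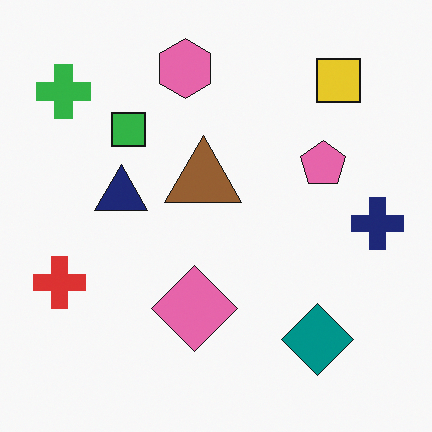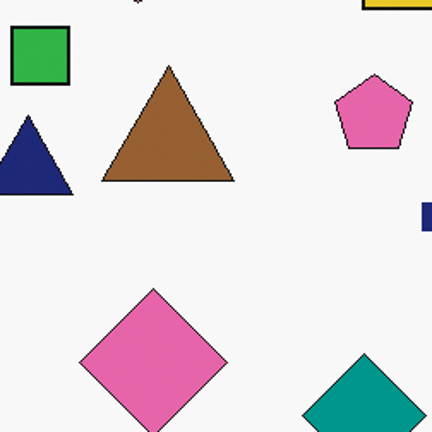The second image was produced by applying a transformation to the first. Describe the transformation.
The second image is the first cropped tightly and scaled back up.

The visible shapes are larger and the field of view is narrower; shapes near the original edges may be partly or wholly outside the frame — a crop-and-rescale.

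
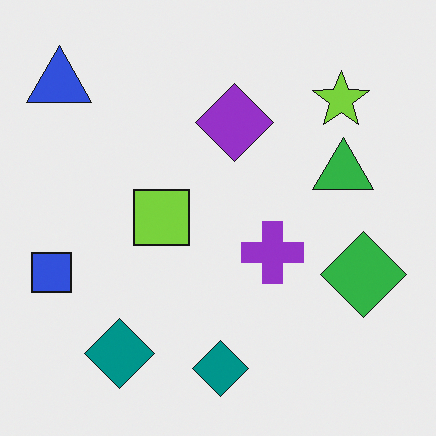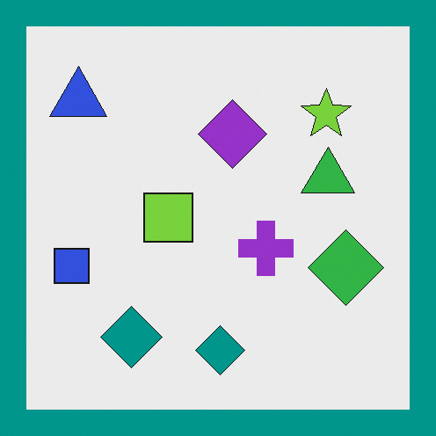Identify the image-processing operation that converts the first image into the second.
This is the original image framed with a teal border.

A solid teal frame runs around the edge of the second image, with the content slightly shrunk inside it.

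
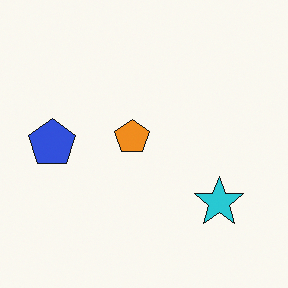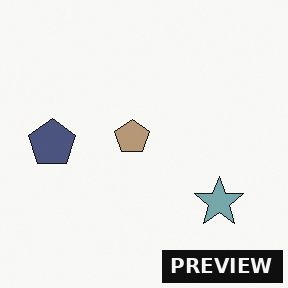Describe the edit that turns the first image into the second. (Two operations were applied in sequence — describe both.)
The transformation is: made much more muted (saturation change), then watermarked with the text "PREVIEW" in the lower-right corner.

All colors are more muted and greyish — a global saturation change. A dark label reading "PREVIEW" appears in the lower-right corner.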